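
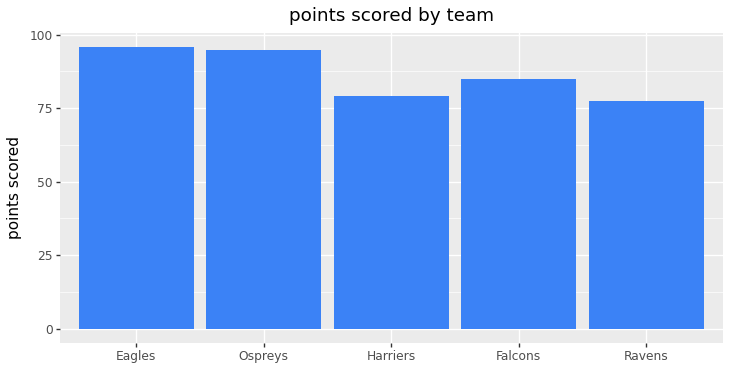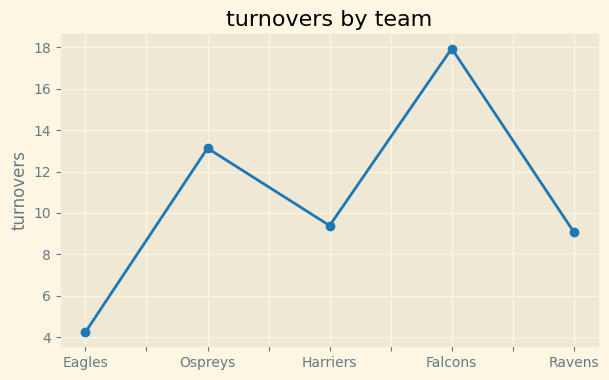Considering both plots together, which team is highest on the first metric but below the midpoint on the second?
Eagles

Chart 2 median turnovers ≈ 10; below-median teams: Eagles, Ravens. Among those, Eagles has the highest points scored (≈ 100).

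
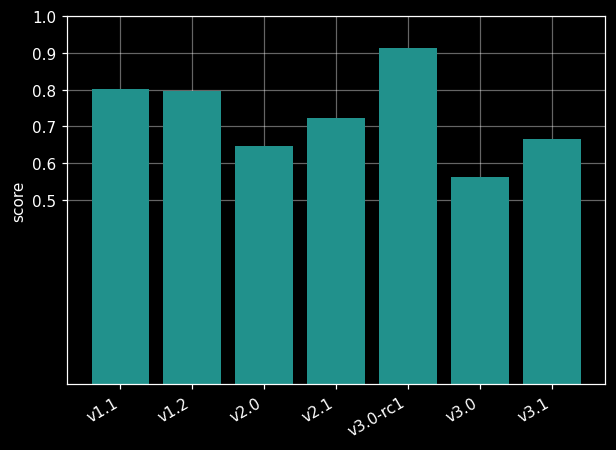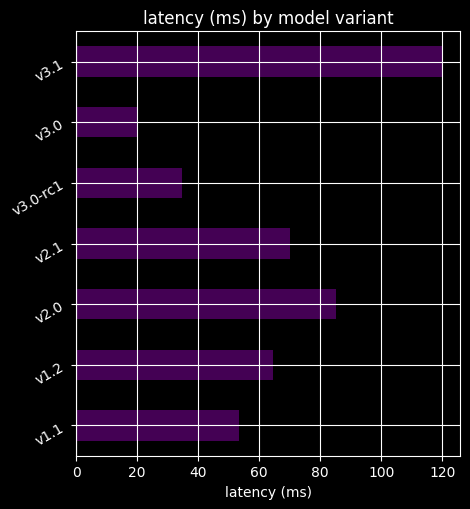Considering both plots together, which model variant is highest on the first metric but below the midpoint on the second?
Chart 2 median latency (ms) ≈ 60; below-median model variants: v1.1, v3.0-rc1, v3.0. Among those, v3.0-rc1 has the highest score (≈ 0.9).

v3.0-rc1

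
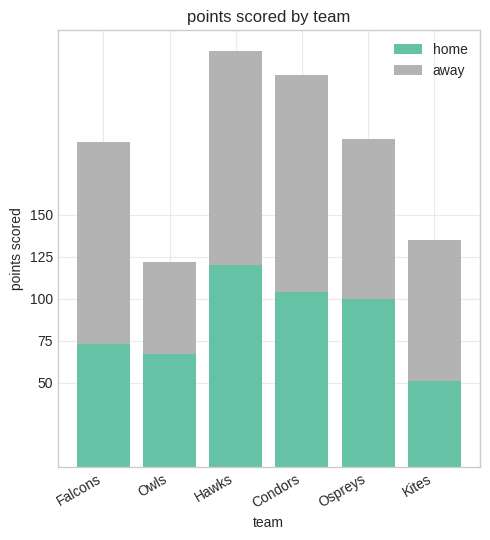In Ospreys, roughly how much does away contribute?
≈ 100

away top ≈ 200, bottom ≈ 100; segment ≈ 100.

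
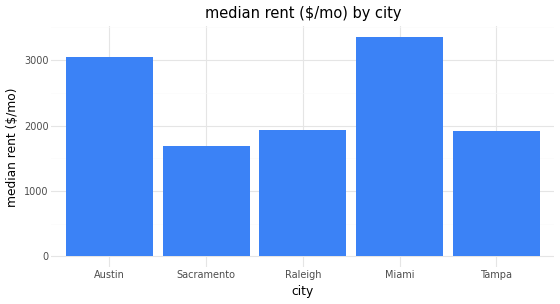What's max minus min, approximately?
≈ 2000

Max Miami ≈ 3500, min Sacramento ≈ 1500; range ≈ 2000.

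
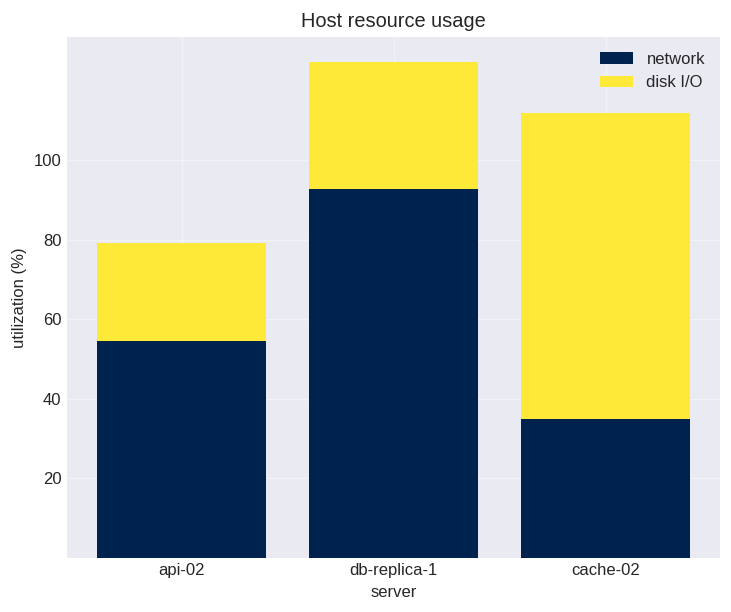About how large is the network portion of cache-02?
≈ 40

network top ≈ 40, bottom ≈ 0; segment ≈ 40.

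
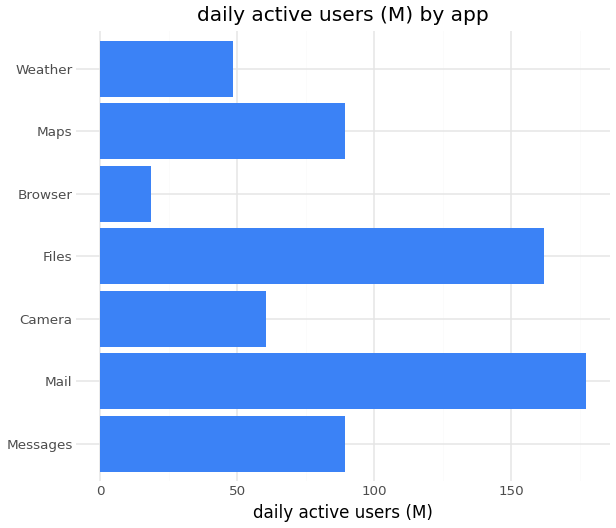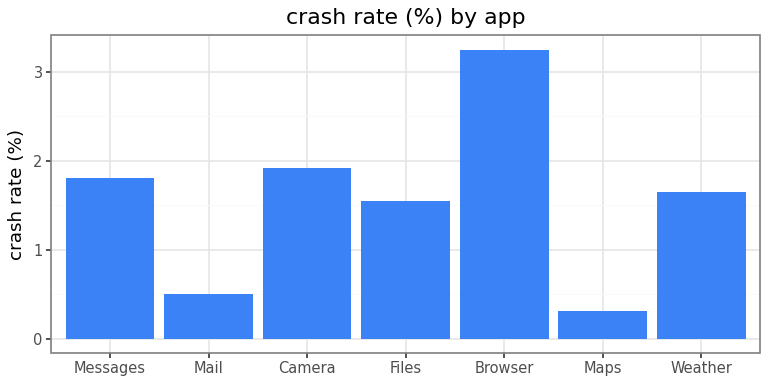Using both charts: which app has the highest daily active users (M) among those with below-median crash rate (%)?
Chart 2 median crash rate (%) ≈ 1.5; below-median apps: Mail, Files, Maps. Among those, Mail has the highest daily active users (M) (≈ 180).

Mail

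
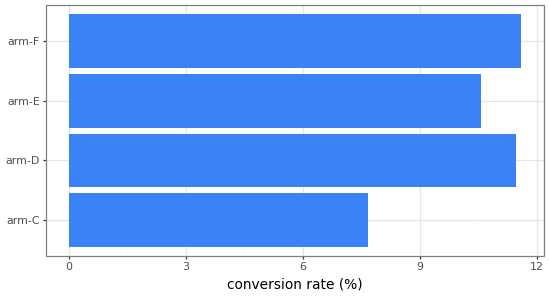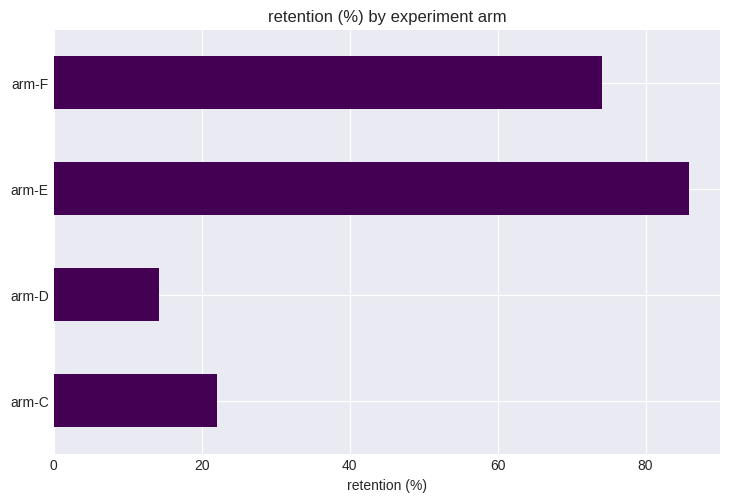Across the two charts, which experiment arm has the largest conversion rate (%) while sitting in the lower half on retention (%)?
arm-D

Chart 2 median retention (%) ≈ 50; below-median experiment arms: arm-C, arm-D. Among those, arm-D has the highest conversion rate (%) (≈ 12).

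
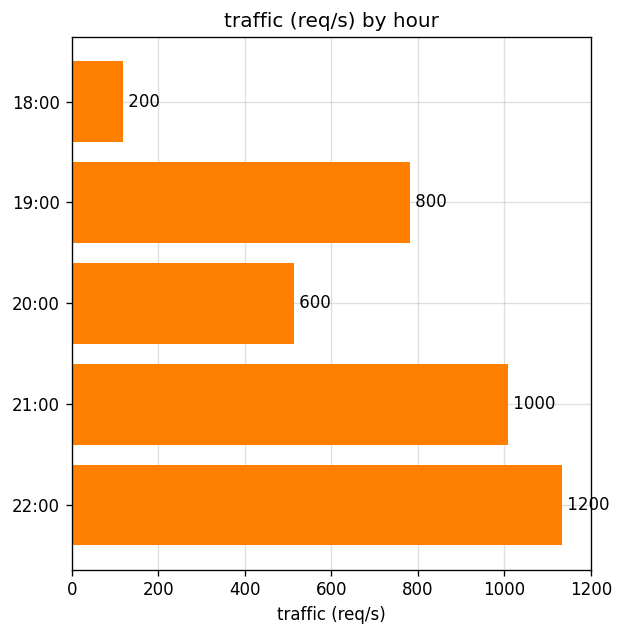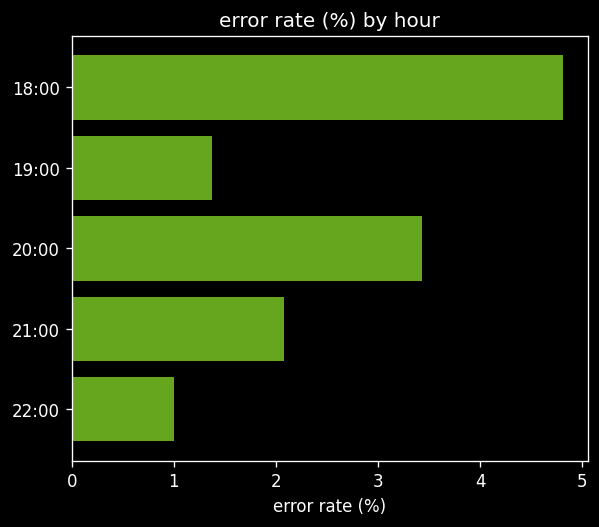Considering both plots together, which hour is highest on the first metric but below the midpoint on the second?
22:00

Chart 2 median error rate (%) ≈ 2; below-median hours: 19:00, 22:00. Among those, 22:00 has the highest traffic (req/s) (≈ 1200).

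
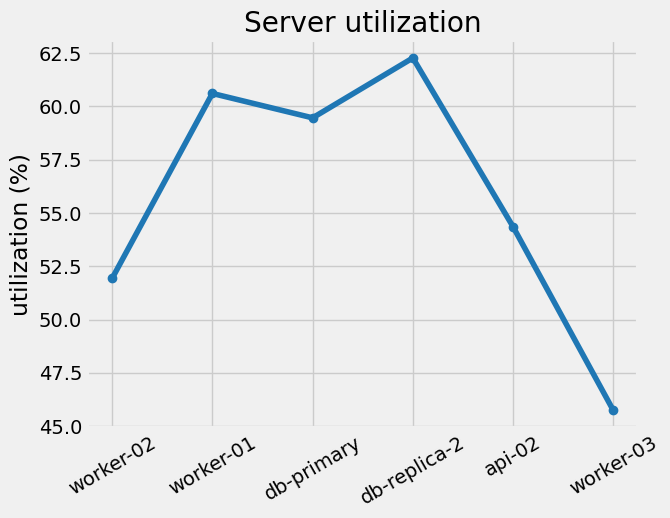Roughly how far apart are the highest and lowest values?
≈ 16

Max db-replica-2 ≈ 62, min worker-03 ≈ 46; range ≈ 16.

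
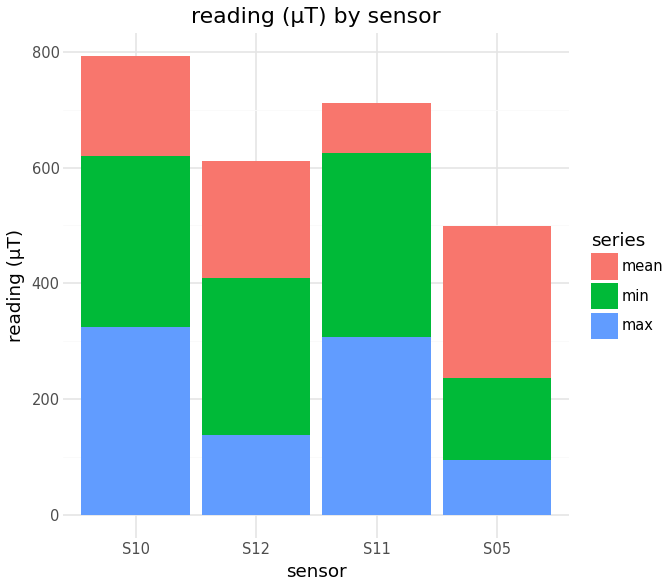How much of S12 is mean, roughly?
mean top ≈ 600, bottom ≈ 400; segment ≈ 200.

≈ 200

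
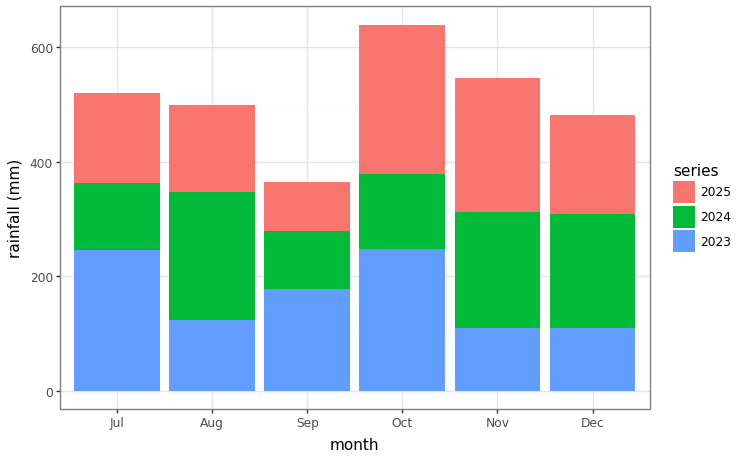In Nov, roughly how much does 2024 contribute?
2024 top ≈ 300, bottom ≈ 100; segment ≈ 200.

≈ 200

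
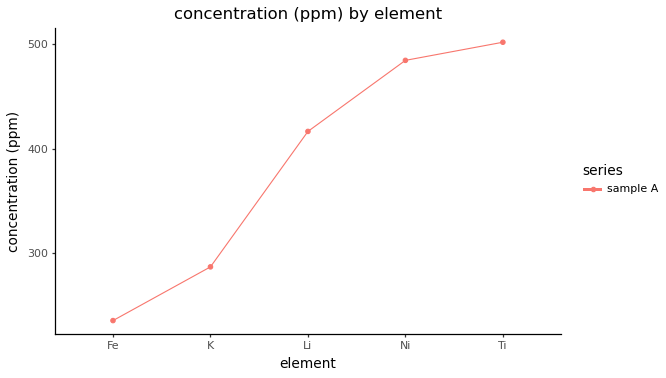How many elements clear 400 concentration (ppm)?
3

Above 400: Li, Ni, Ti.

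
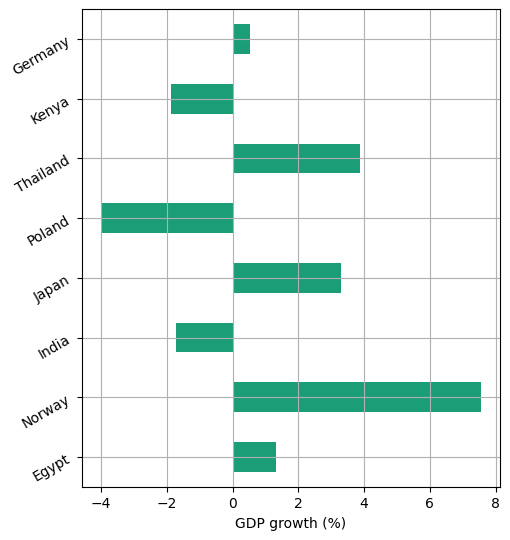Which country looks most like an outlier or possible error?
Norway

Norway ≈ 8; the rest sit between ≈ -4 and ≈ 4.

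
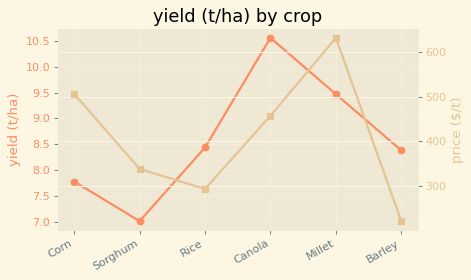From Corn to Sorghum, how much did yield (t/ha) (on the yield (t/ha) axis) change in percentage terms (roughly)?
≈ -12.5%

Corn ≈ 8.0, Sorghum ≈ 7.0; (7.0 − 8.0) / 8.0 ≈ -12.5%.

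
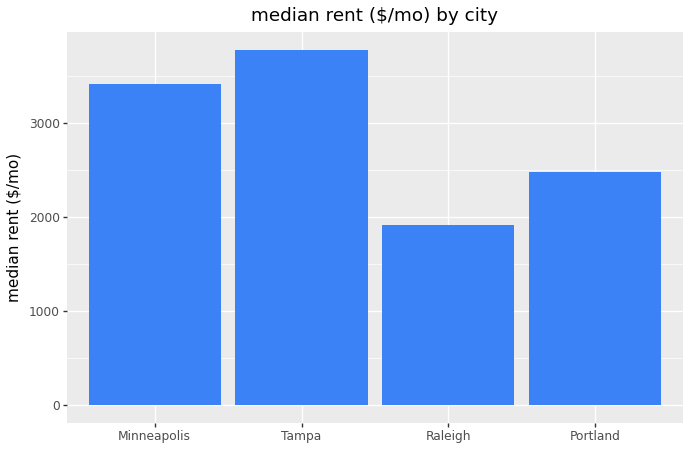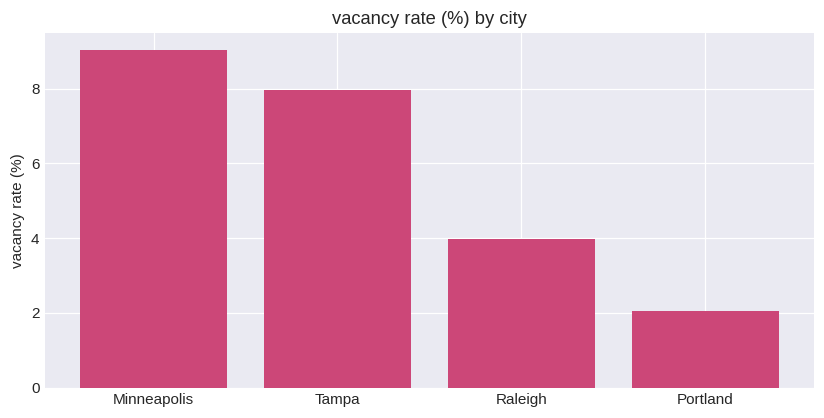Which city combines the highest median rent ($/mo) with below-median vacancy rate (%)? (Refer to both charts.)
Portland

Chart 2 median vacancy rate (%) ≈ 6; below-median cities: Raleigh, Portland. Among those, Portland has the highest median rent ($/mo) (≈ 2500).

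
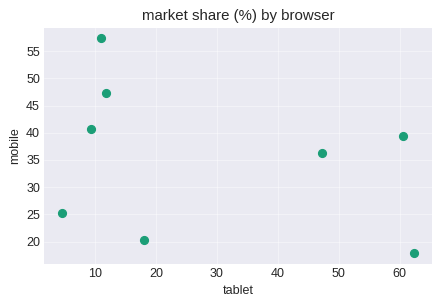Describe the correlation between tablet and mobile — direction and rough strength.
Points are negatively correlated; weak (|r| ≈ 0.3).

negative, weak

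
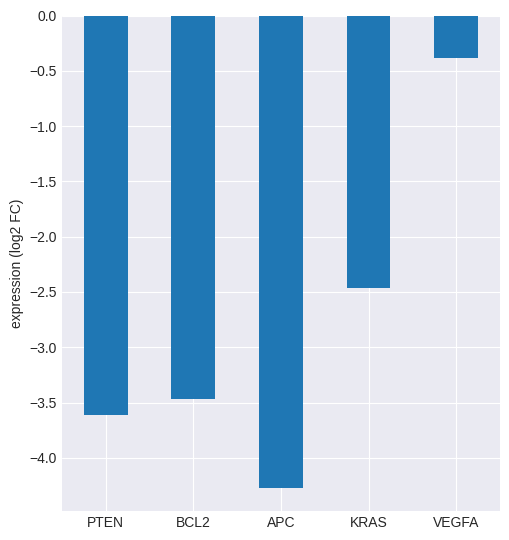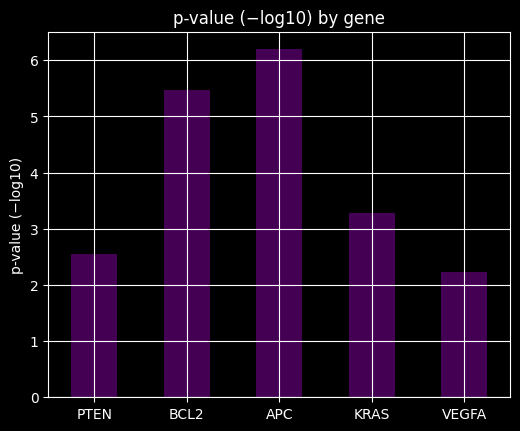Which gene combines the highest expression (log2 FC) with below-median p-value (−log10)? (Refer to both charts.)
VEGFA

Chart 2 median p-value (−log10) ≈ 3; below-median genes: PTEN, VEGFA. Among those, VEGFA has the highest expression (log2 FC) (≈ 0).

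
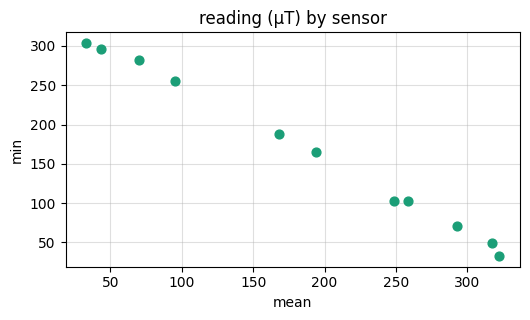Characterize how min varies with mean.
Points are negatively correlated; strong (|r| ≈ 1.0).

negative, strong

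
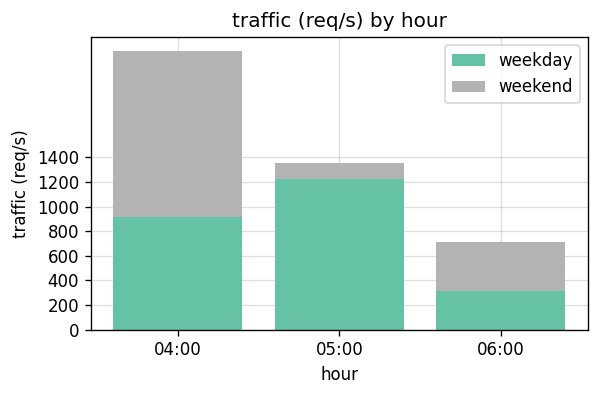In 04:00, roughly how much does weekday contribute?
weekday top ≈ 1000, bottom ≈ 0; segment ≈ 1000.

≈ 1000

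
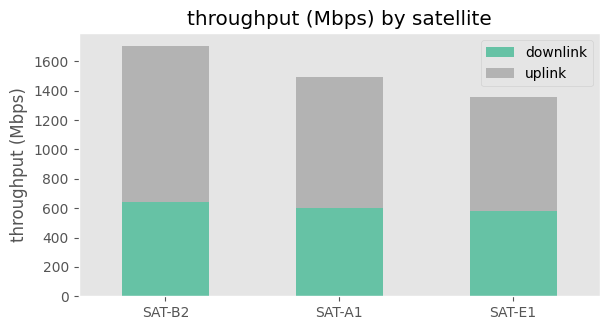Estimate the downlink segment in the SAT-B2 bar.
downlink top ≈ 600, bottom ≈ 0; segment ≈ 600.

≈ 600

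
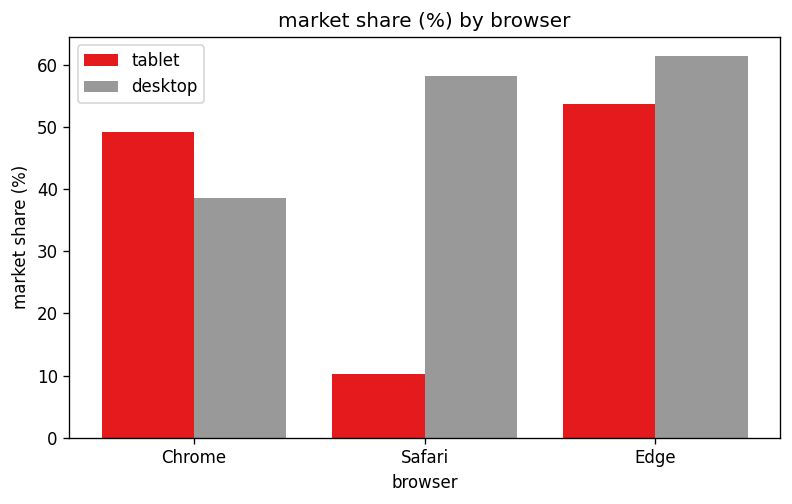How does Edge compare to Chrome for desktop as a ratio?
Edge ≈ 60, Chrome ≈ 40; 60/40 ≈ 1.5.

≈ 1.5×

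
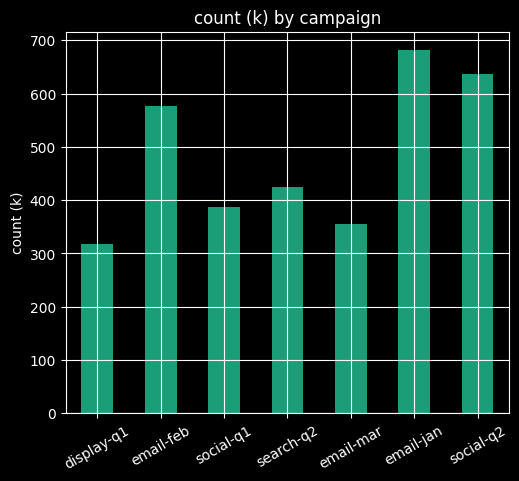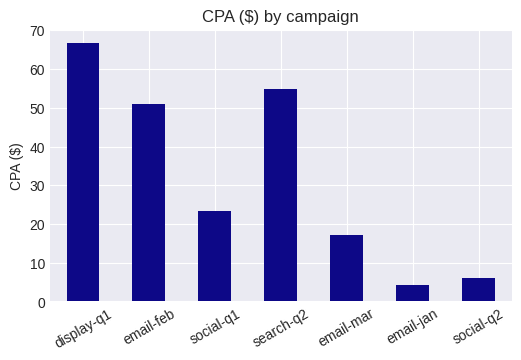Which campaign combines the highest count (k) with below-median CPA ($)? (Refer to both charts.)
email-jan

Chart 2 median CPA ($) ≈ 20; below-median campaigns: email-mar, email-jan, social-q2. Among those, email-jan has the highest count (k) (≈ 700).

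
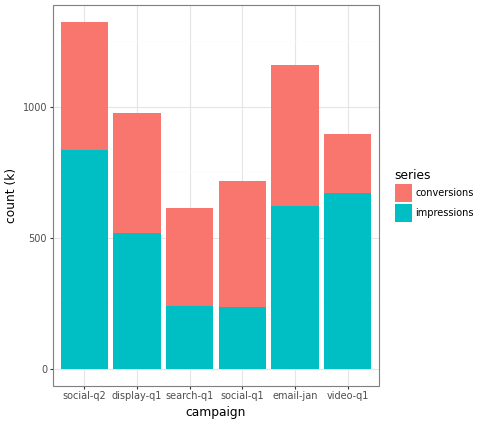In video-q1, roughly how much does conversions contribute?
≈ 200

conversions top ≈ 800, bottom ≈ 600; segment ≈ 200.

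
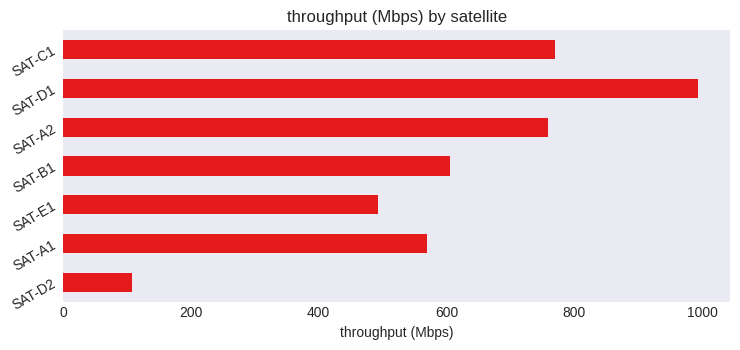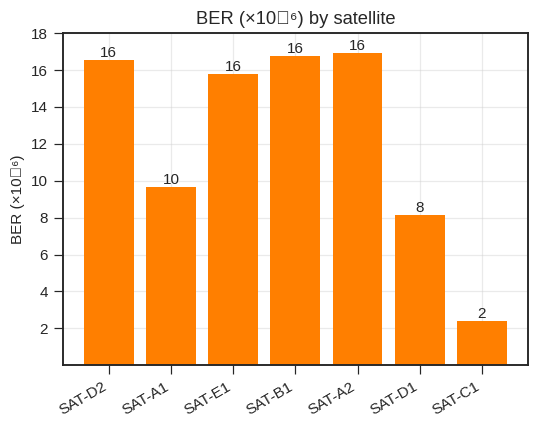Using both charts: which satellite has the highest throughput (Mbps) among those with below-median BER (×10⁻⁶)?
SAT-D1

Chart 2 median BER (×10⁻⁶) ≈ 16; below-median satellites: SAT-A1, SAT-D1, SAT-C1. Among those, SAT-D1 has the highest throughput (Mbps) (≈ 1000).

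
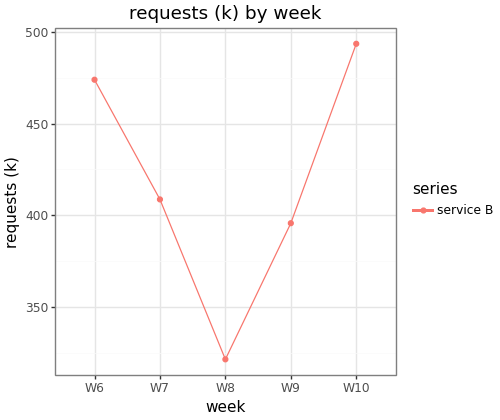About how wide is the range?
Max W10 ≈ 500, min W8 ≈ 320; range ≈ 180.

≈ 180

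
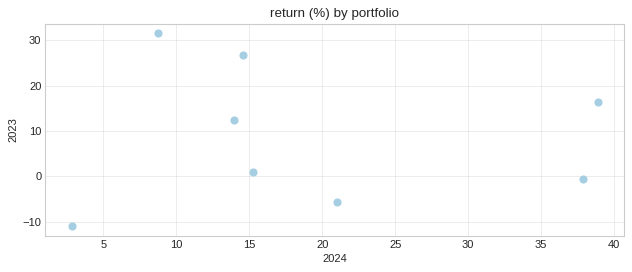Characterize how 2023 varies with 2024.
Points are roughly uncorrelated; weak (|r| ≈ 0.0).

no clear correlation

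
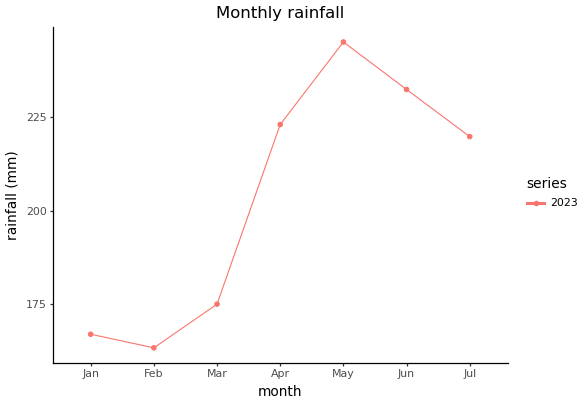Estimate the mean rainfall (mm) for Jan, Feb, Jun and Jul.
≈ 195

(170 + 160 + 230 + 220) / 4 ≈ 195.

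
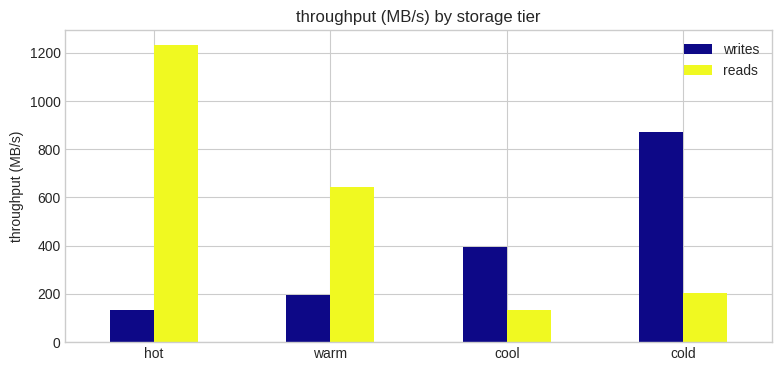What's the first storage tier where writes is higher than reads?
warm: writes ≈ 200 vs reads ≈ 600 (not yet); cool: writes ≈ 400 vs reads ≈ 200 (first crossover).

cool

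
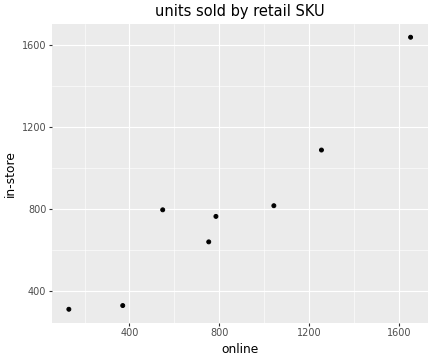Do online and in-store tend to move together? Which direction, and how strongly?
Points are positively correlated; strong (|r| ≈ 0.9).

positive, strong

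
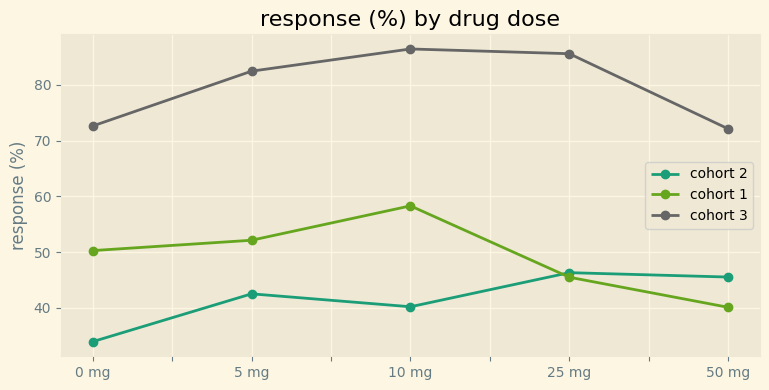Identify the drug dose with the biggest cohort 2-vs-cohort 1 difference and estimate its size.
10 mg: cohort 2 ≈ 40, cohort 1 ≈ 60 → gap ≈ 20. Next-largest (0 mg) is only ≈ 15.

10 mg, ≈ 20 %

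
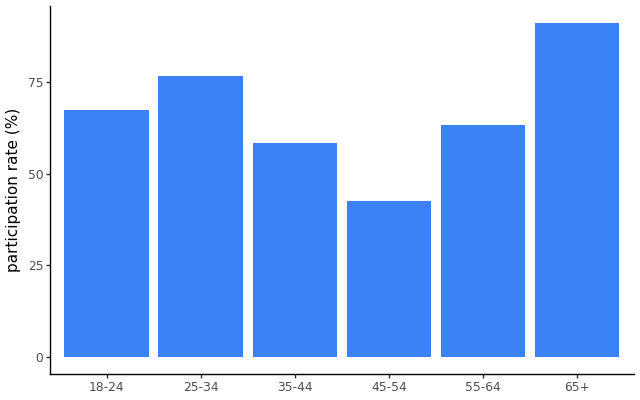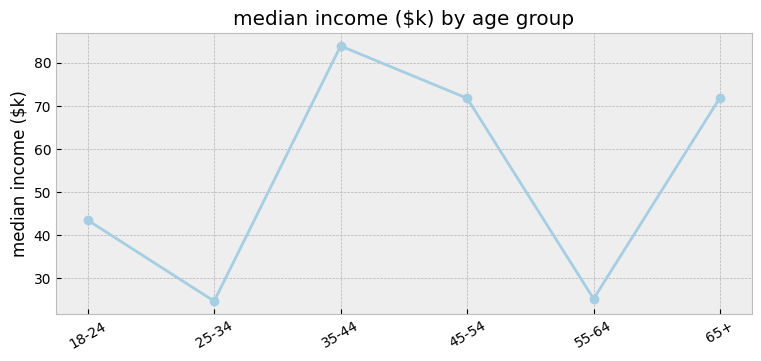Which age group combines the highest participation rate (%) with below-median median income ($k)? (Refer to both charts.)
25-34

Chart 2 median median income ($k) ≈ 60; below-median age groups: 18-24, 25-34, 55-64. Among those, 25-34 has the highest participation rate (%) (≈ 80).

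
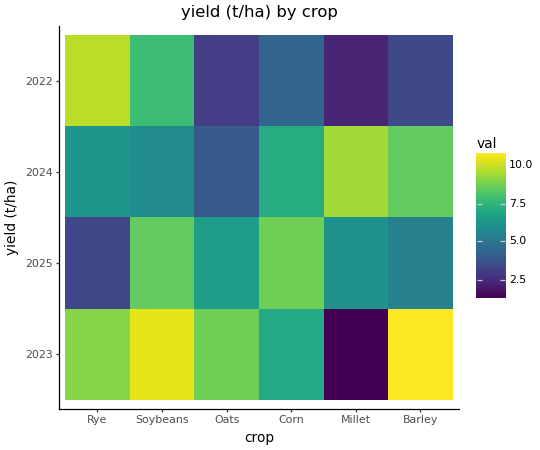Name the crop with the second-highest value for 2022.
Soybeans

Top 3 for 2022: Rye ≈ 10, Soybeans ≈ 8, Corn ≈ 4.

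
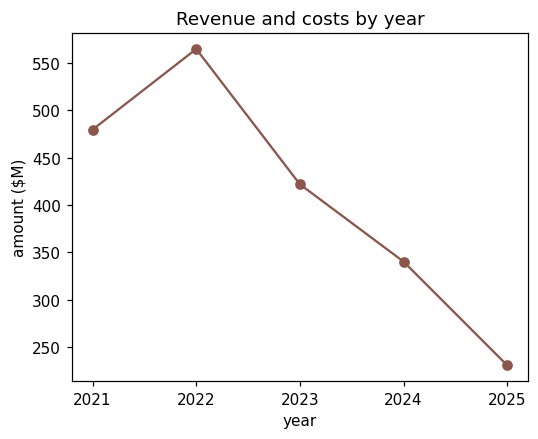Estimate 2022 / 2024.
2022 ≈ 550, 2024 ≈ 350; 550/350 ≈ 1.57.

≈ 1.57×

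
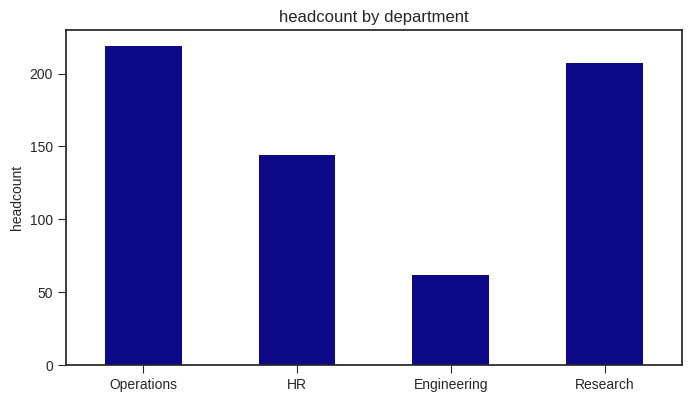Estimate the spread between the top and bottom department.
Max Operations ≈ 220, min Engineering ≈ 60; range ≈ 160.

≈ 160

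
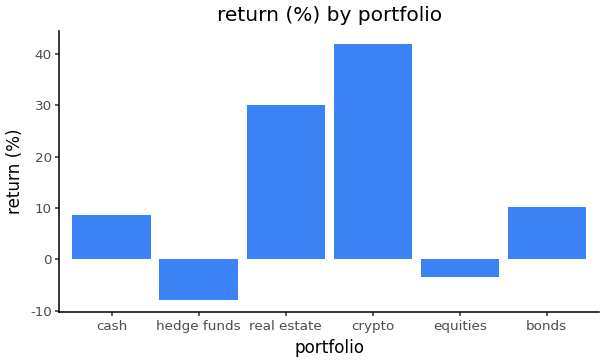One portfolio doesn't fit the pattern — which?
crypto

crypto ≈ 40; the rest sit between ≈ -10 and ≈ 30.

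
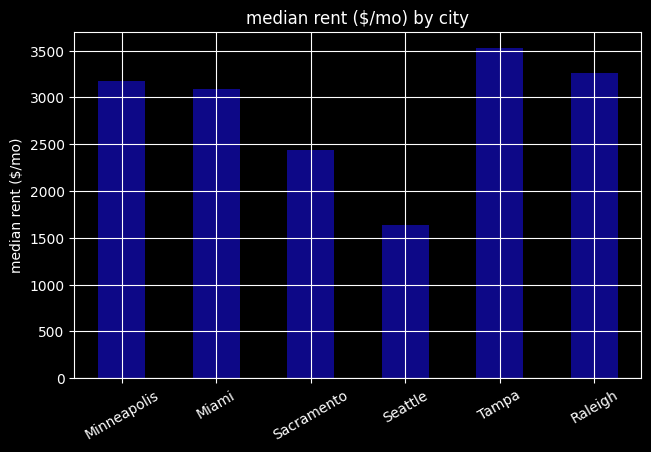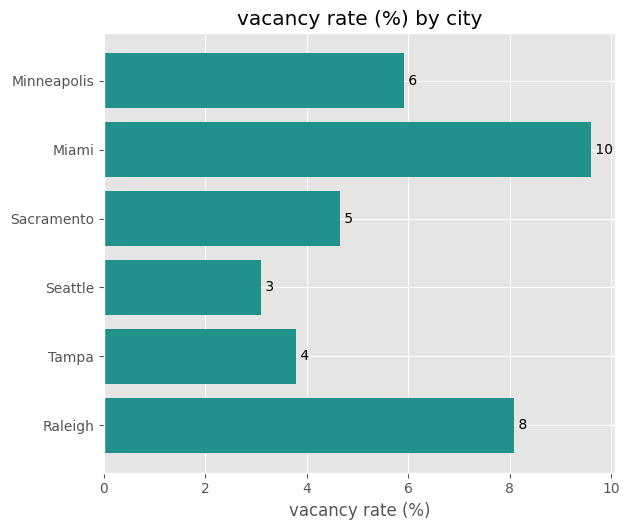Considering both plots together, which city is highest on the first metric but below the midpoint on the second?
Tampa

Chart 2 median vacancy rate (%) ≈ 5; below-median cities: Sacramento, Seattle, Tampa. Among those, Tampa has the highest median rent ($/mo) (≈ 3500).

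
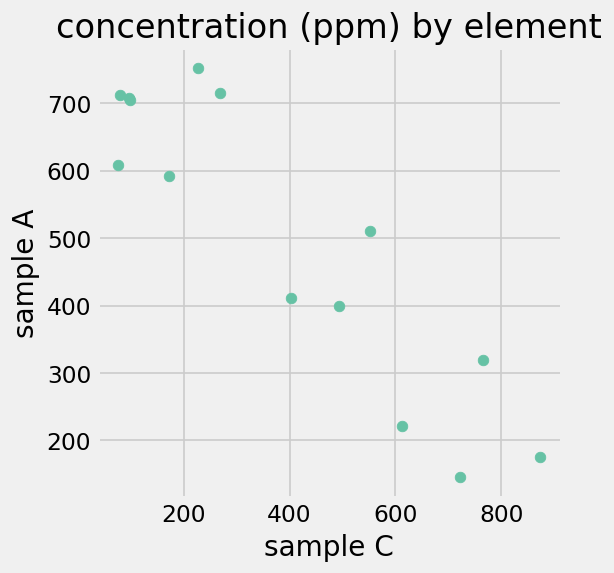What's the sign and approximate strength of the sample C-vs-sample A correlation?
negative, strong

Points are negatively correlated; strong (|r| ≈ 0.9).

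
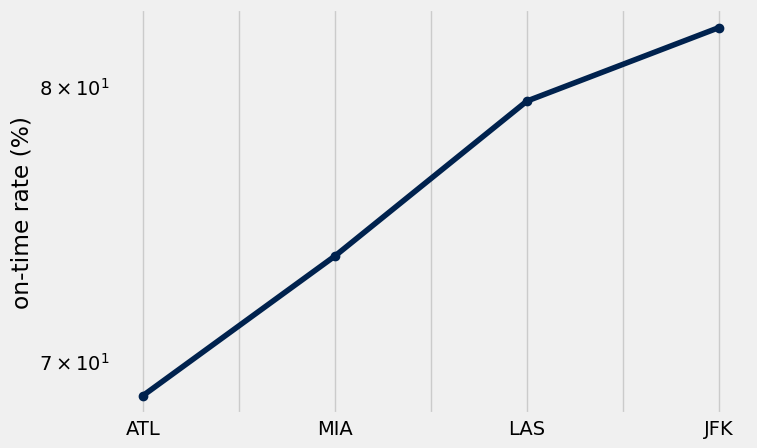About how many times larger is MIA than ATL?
≈ 1.09×

MIA ≈ 74, ATL ≈ 68; 74/68 ≈ 1.09.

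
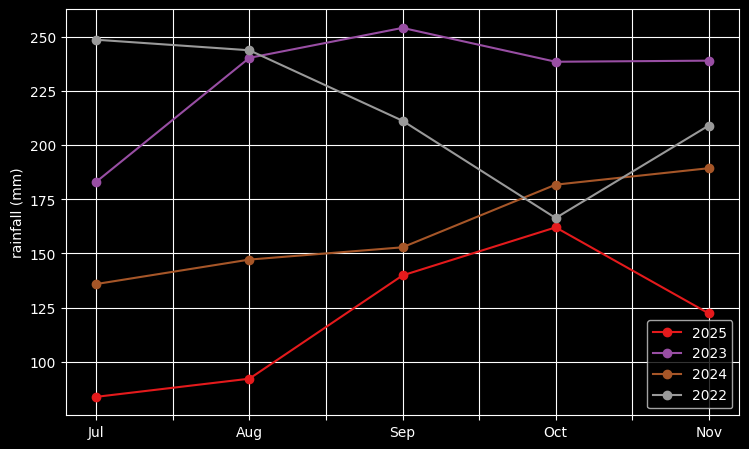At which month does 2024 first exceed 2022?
Oct

Sep: 2024 ≈ 160 vs 2022 ≈ 220 (not yet); Oct: 2024 ≈ 180 vs 2022 ≈ 160 (first crossover).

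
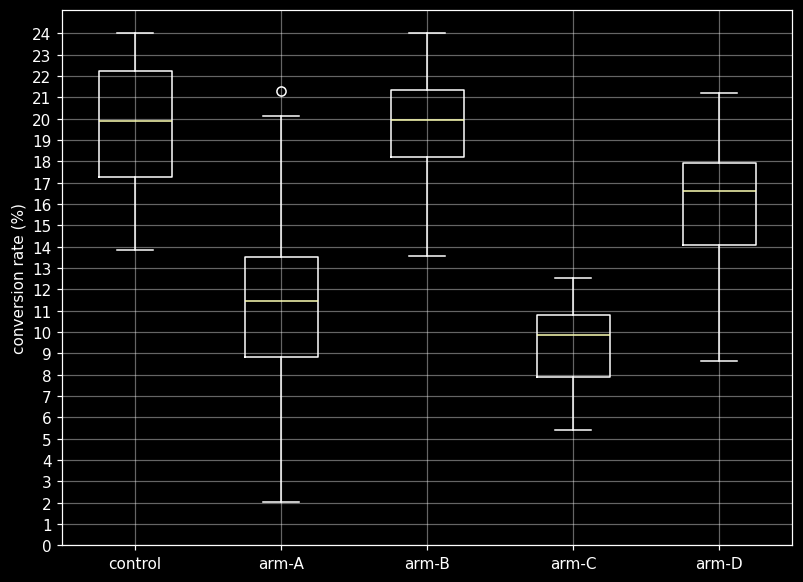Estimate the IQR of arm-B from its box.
≈ 3

Q3 ≈ 21, Q1 ≈ 18; IQR ≈ 3.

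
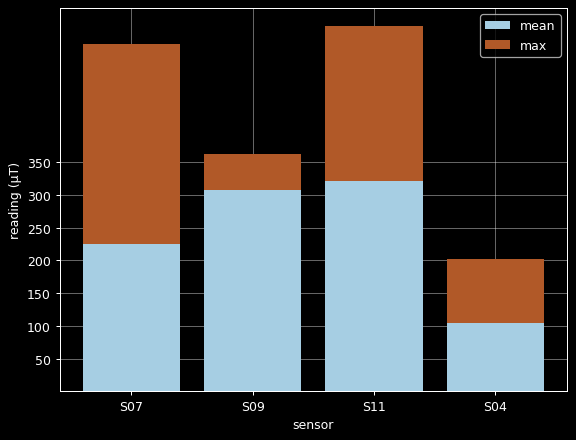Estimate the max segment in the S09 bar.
≈ 50

max top ≈ 350, bottom ≈ 300; segment ≈ 50.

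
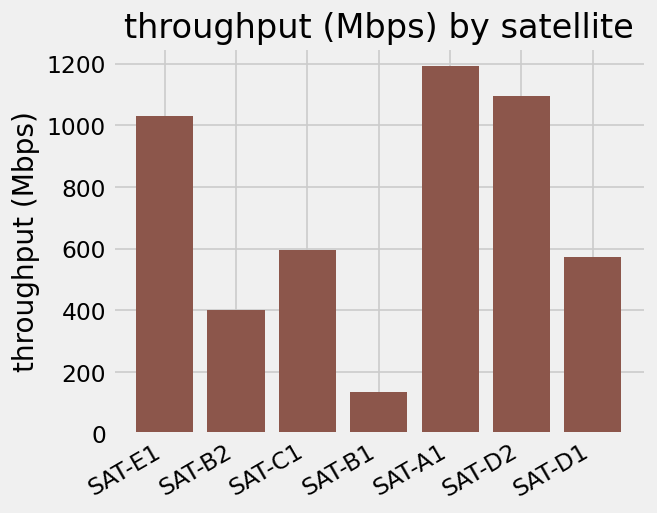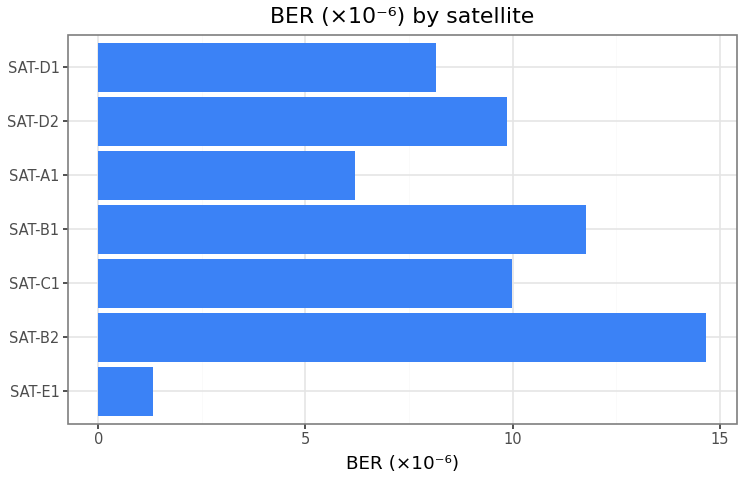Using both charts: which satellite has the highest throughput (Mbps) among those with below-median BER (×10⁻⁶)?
SAT-A1

Chart 2 median BER (×10⁻⁶) ≈ 10; below-median satellites: SAT-E1, SAT-A1, SAT-D1. Among those, SAT-A1 has the highest throughput (Mbps) (≈ 1200).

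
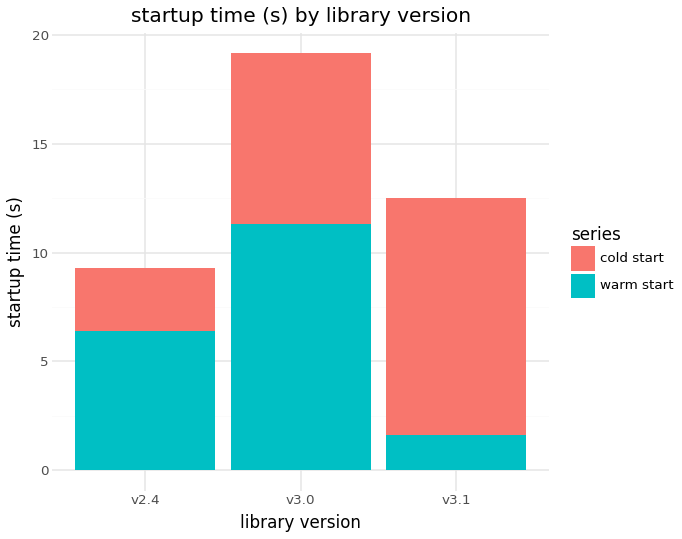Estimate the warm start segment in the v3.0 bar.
≈ 12

warm start top ≈ 12, bottom ≈ 0; segment ≈ 12.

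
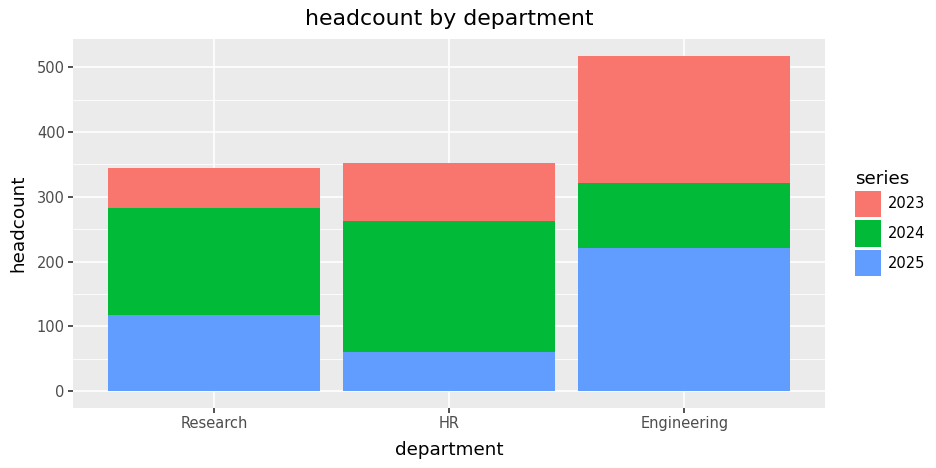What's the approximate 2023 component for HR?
2023 top ≈ 350, bottom ≈ 250; segment ≈ 100.

≈ 100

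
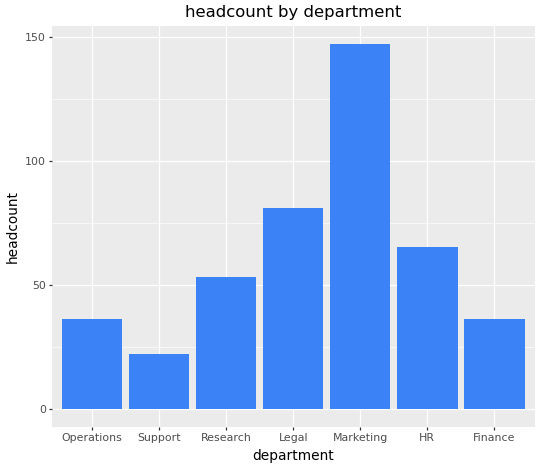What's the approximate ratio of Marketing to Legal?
Marketing ≈ 140, Legal ≈ 80; 140/80 ≈ 1.75.

≈ 1.75×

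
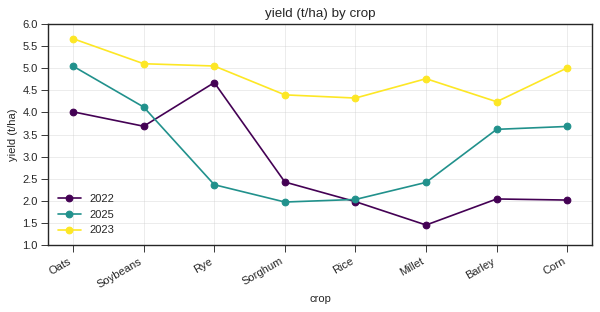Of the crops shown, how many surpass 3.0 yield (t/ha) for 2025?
Above 3.0: Oats, Soybeans, Barley, Corn.

4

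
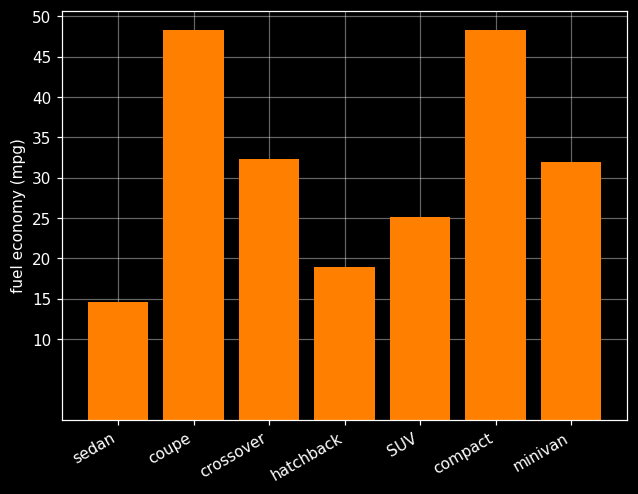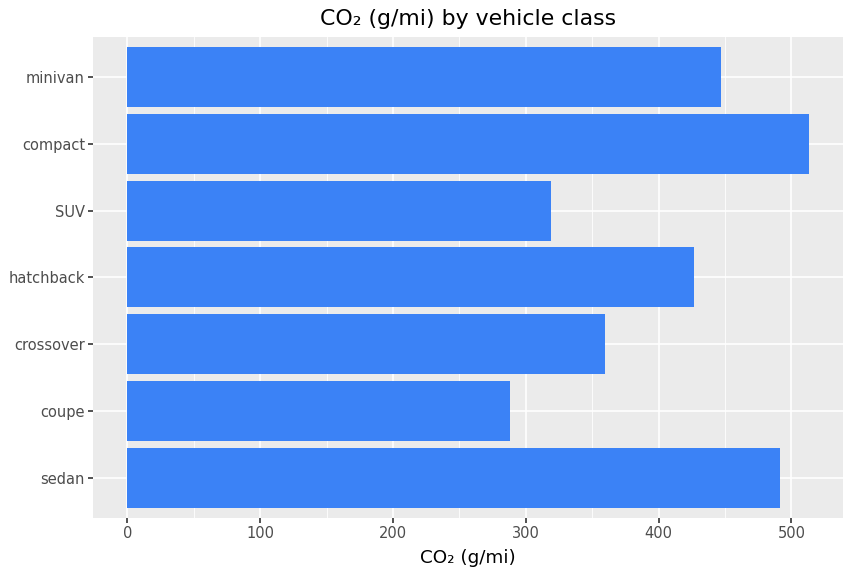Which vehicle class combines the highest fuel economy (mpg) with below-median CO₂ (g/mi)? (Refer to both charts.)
coupe

Chart 2 median CO₂ (g/mi) ≈ 450; below-median vehicle classes: coupe, crossover, SUV. Among those, coupe has the highest fuel economy (mpg) (≈ 50).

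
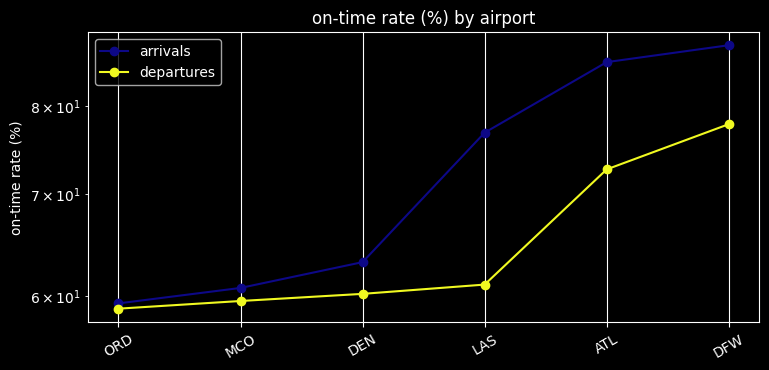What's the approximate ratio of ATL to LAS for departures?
ATL ≈ 75, LAS ≈ 60; 75/60 ≈ 1.25.

≈ 1.25×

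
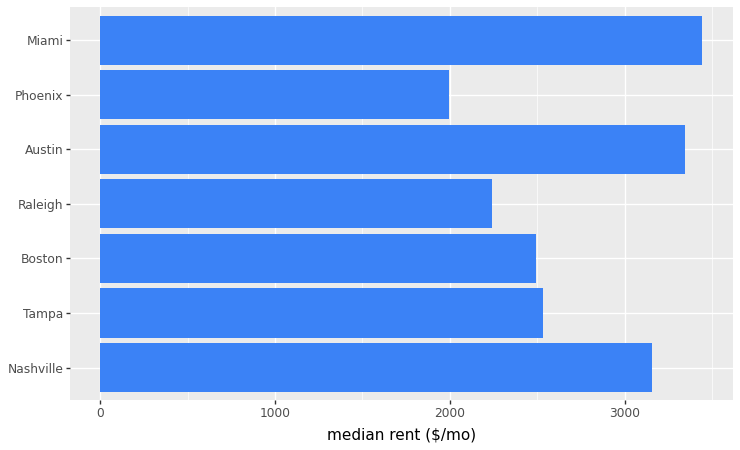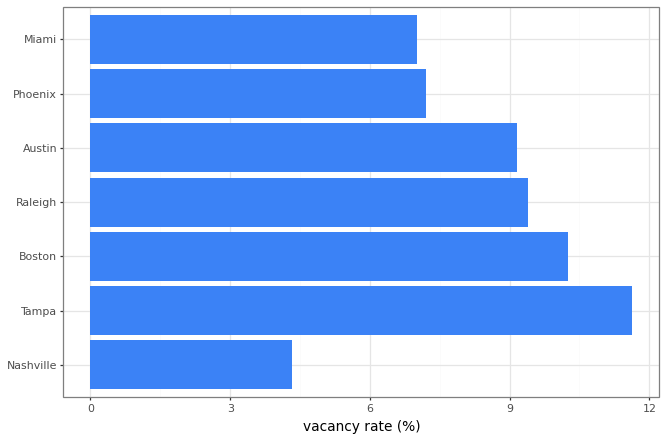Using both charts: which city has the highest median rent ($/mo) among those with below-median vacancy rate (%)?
Chart 2 median vacancy rate (%) ≈ 10; below-median cities: Nashville, Phoenix, Miami. Among those, Miami has the highest median rent ($/mo) (≈ 3500).

Miami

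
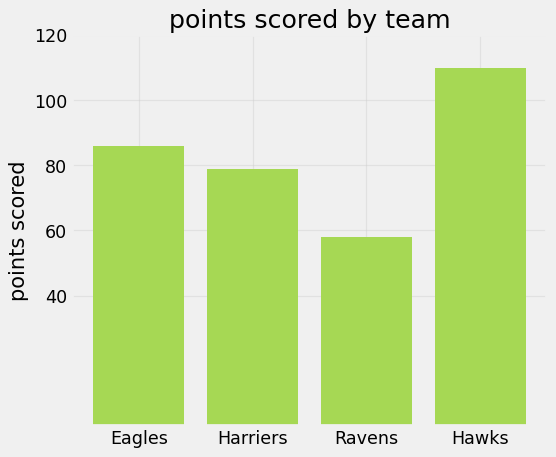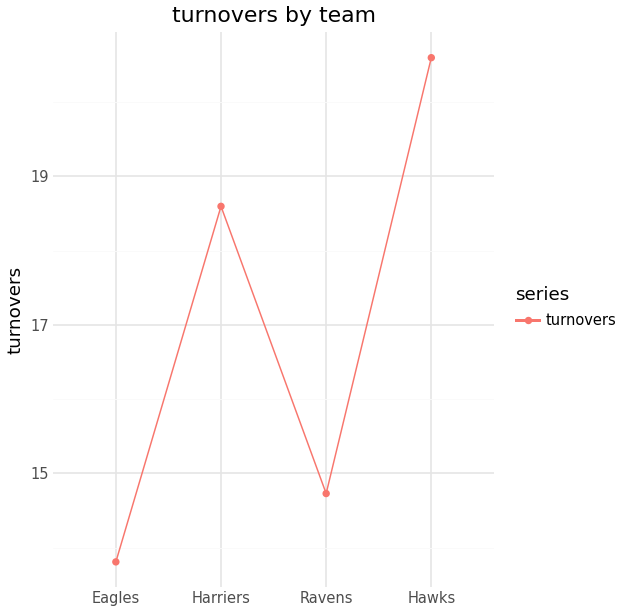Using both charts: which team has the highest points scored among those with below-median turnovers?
Eagles

Chart 2 median turnovers ≈ 16; below-median teams: Eagles, Ravens. Among those, Eagles has the highest points scored (≈ 80).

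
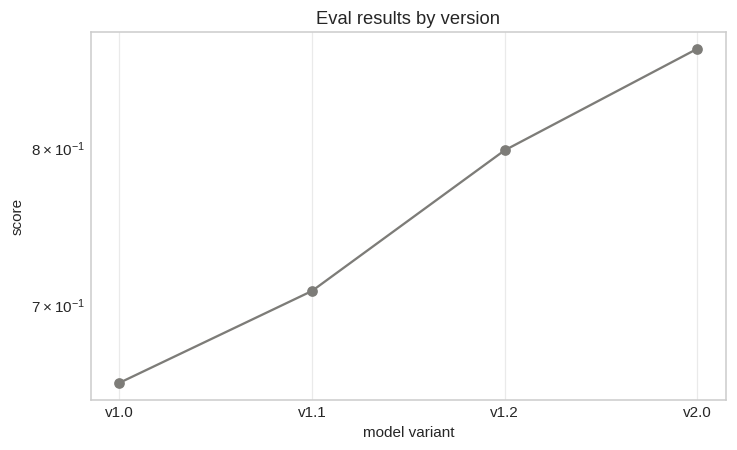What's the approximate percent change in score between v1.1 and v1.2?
v1.1 ≈ 0.70, v1.2 ≈ 0.80; (0.80 − 0.70) / 0.70 ≈ +14.3%.

≈ +14.3%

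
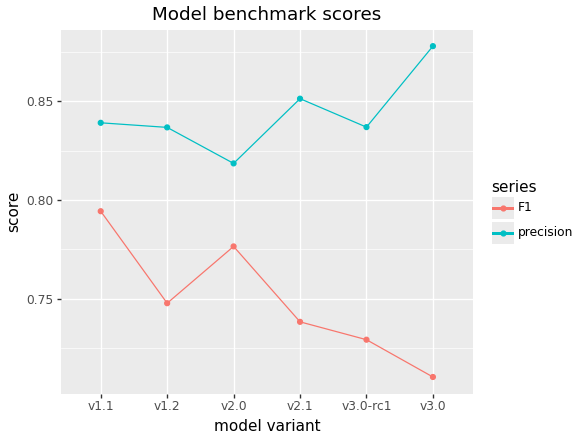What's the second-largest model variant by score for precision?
v2.1

Top 3 for precision: v3.0 ≈ 0.88, v2.1 ≈ 0.86, v1.1 ≈ 0.84.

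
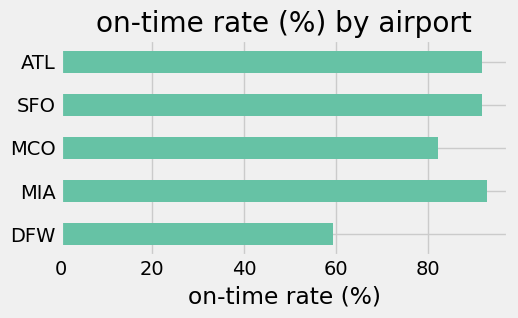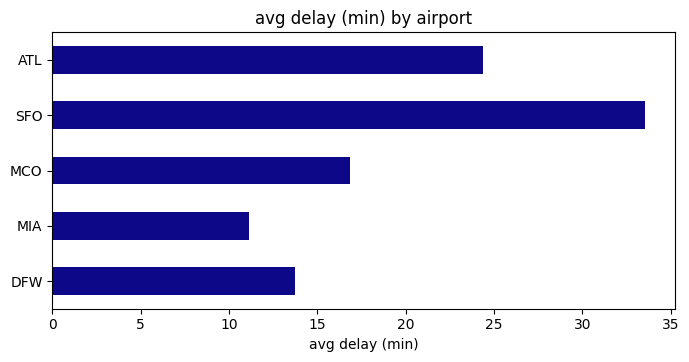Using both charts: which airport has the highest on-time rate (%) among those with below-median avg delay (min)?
Chart 2 median avg delay (min) ≈ 15; below-median airports: DFW, MIA. Among those, MIA has the highest on-time rate (%) (≈ 90).

MIA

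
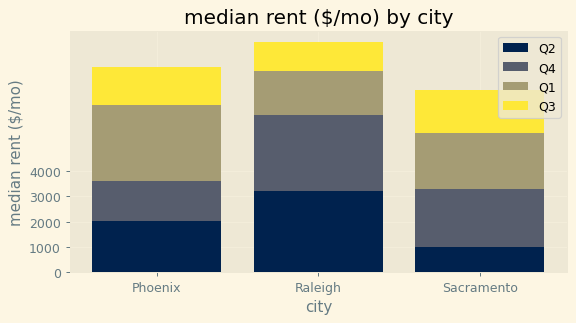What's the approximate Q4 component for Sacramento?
≈ 2000

Q4 top ≈ 3000, bottom ≈ 1000; segment ≈ 2000.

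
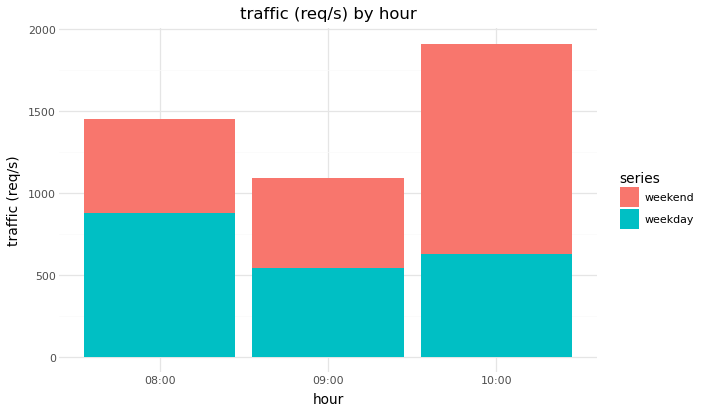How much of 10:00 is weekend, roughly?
≈ 1400

weekend top ≈ 2000, bottom ≈ 600; segment ≈ 1400.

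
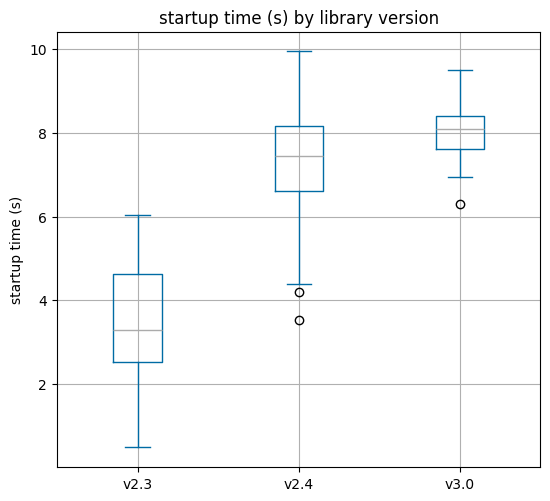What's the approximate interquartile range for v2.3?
Q3 ≈ 4.5, Q1 ≈ 2.5; IQR ≈ 2.0.

≈ 2.0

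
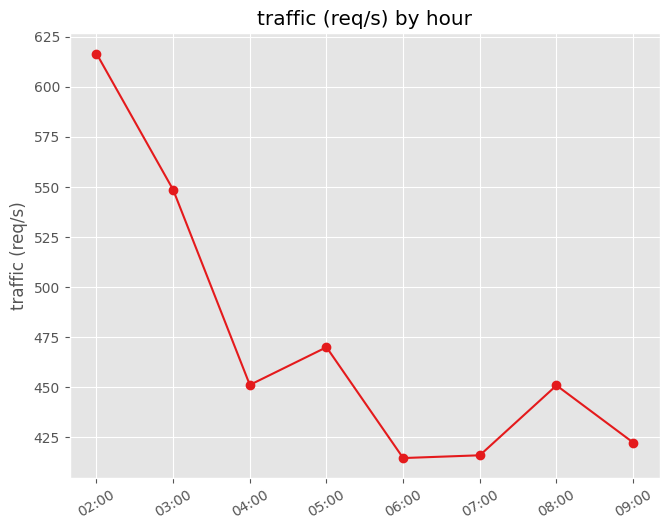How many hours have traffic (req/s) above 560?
Above 560: 02:00.

1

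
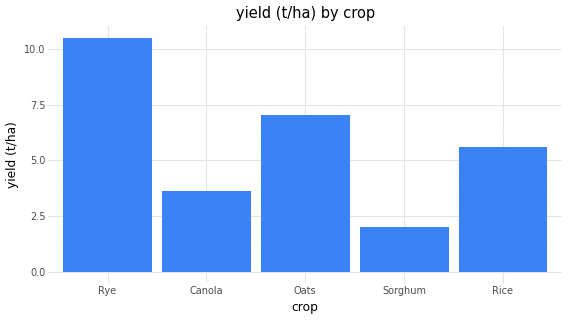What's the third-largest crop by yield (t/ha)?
Top 4: Rye ≈ 10, Oats ≈ 7, Rice ≈ 6, Canola ≈ 4.

Rice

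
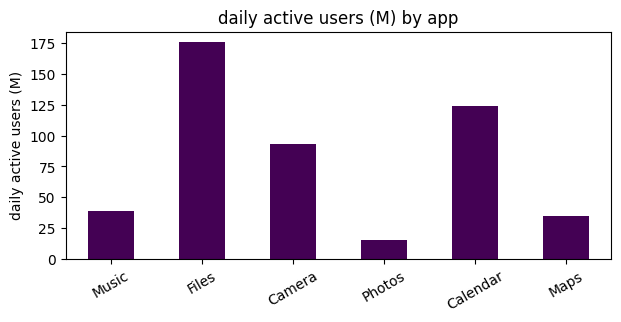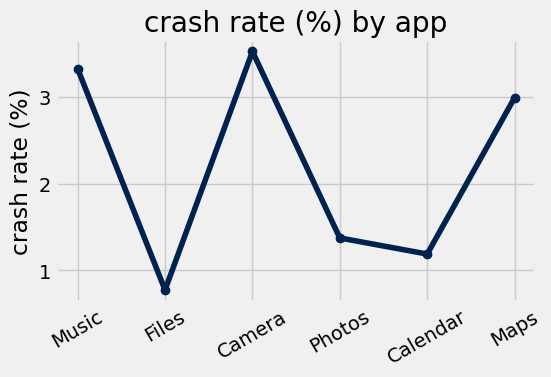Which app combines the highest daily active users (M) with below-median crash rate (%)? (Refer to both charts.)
Files

Chart 2 median crash rate (%) ≈ 2; below-median apps: Files, Photos, Calendar. Among those, Files has the highest daily active users (M) (≈ 180).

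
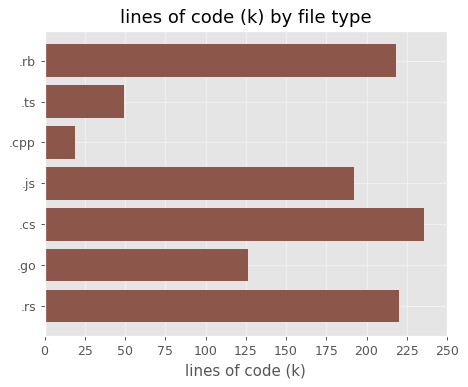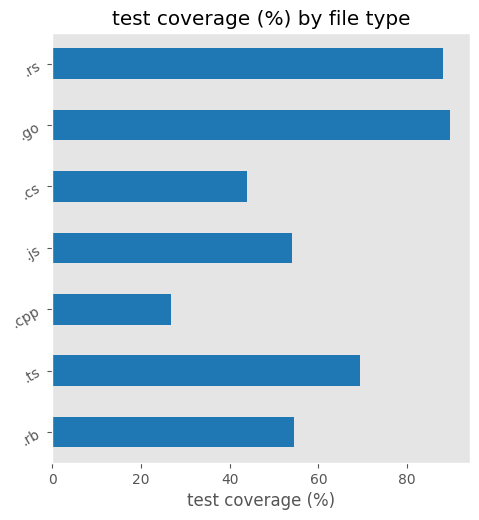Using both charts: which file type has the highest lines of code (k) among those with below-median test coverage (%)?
.cs

Chart 2 median test coverage (%) ≈ 50; below-median file types: .cpp, .js, .cs. Among those, .cs has the highest lines of code (k) (≈ 225).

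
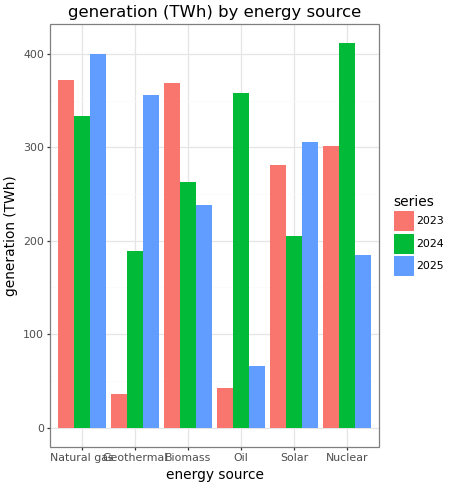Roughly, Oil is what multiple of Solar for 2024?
≈ 1.75×

Oil ≈ 350, Solar ≈ 200; 350/200 ≈ 1.75.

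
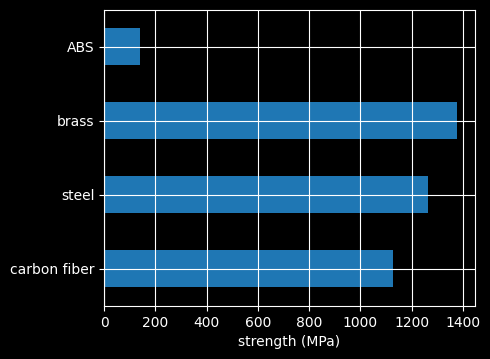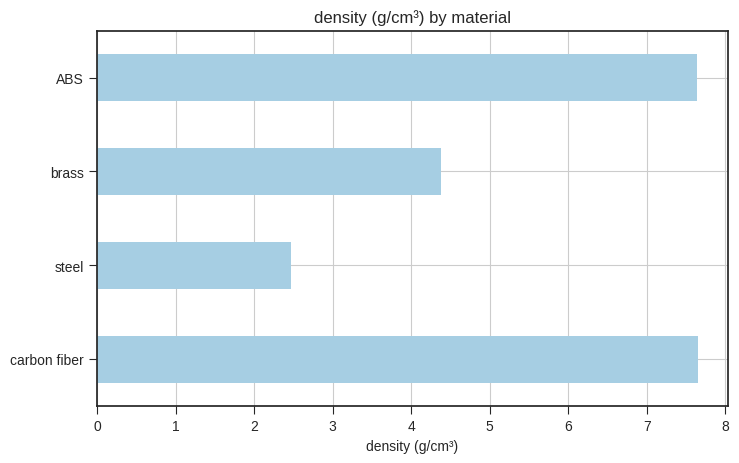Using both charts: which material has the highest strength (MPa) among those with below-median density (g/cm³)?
Chart 2 median density (g/cm³) ≈ 6; below-median materials: steel, brass. Among those, brass has the highest strength (MPa) (≈ 1400).

brass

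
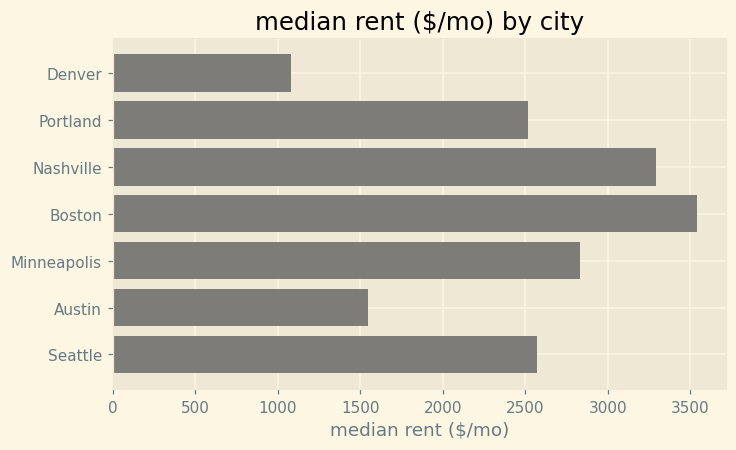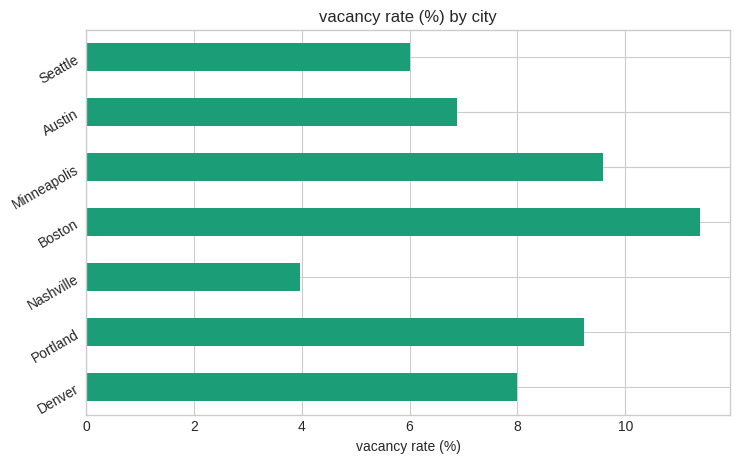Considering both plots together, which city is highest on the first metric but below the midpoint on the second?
Nashville

Chart 2 median vacancy rate (%) ≈ 8; below-median cities: Nashville, Austin, Seattle. Among those, Nashville has the highest median rent ($/mo) (≈ 3500).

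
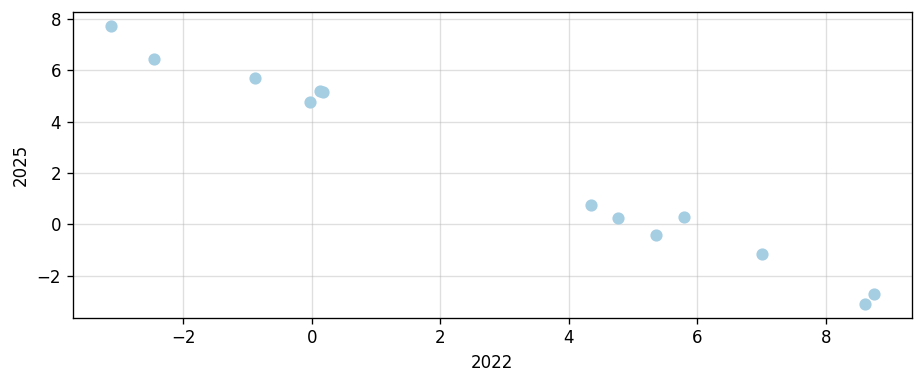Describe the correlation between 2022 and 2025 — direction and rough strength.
negative, strong

Points are negatively correlated; strong (|r| ≈ 1.0).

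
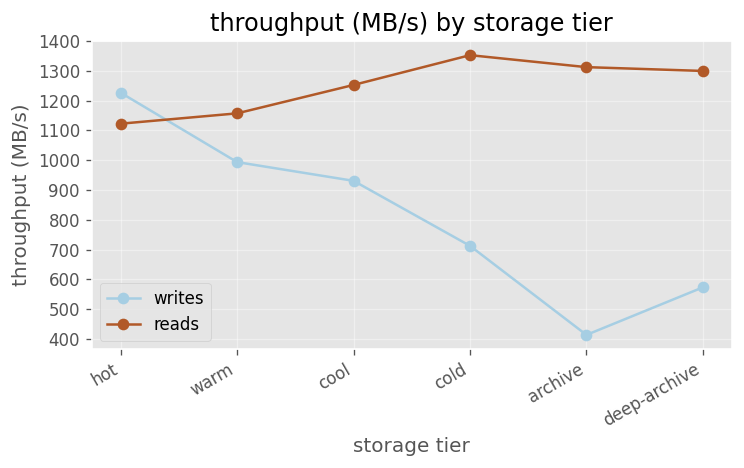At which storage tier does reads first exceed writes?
hot: reads ≈ 1100 vs writes ≈ 1200 (not yet); warm: reads ≈ 1200 vs writes ≈ 1000 (first crossover).

warm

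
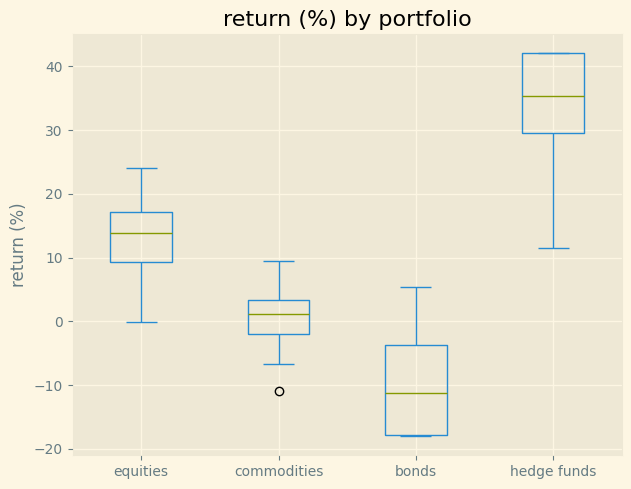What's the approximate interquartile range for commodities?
≈ 5

Q3 ≈ 5, Q1 ≈ 0; IQR ≈ 5.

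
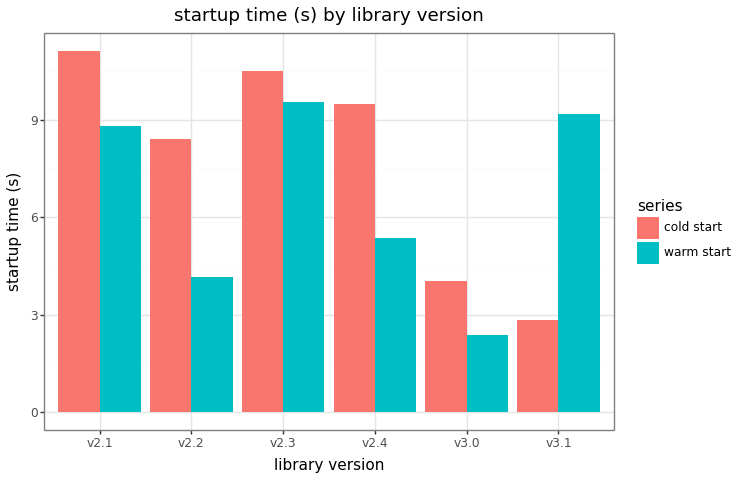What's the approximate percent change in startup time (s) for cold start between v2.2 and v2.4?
≈ +12.5%

v2.2 ≈ 8, v2.4 ≈ 9; (9 − 8) / 8 ≈ +12.5%.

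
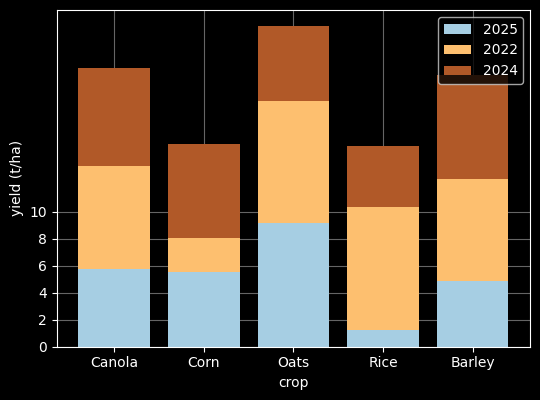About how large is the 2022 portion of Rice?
2022 top ≈ 10, bottom ≈ 2; segment ≈ 8.

≈ 8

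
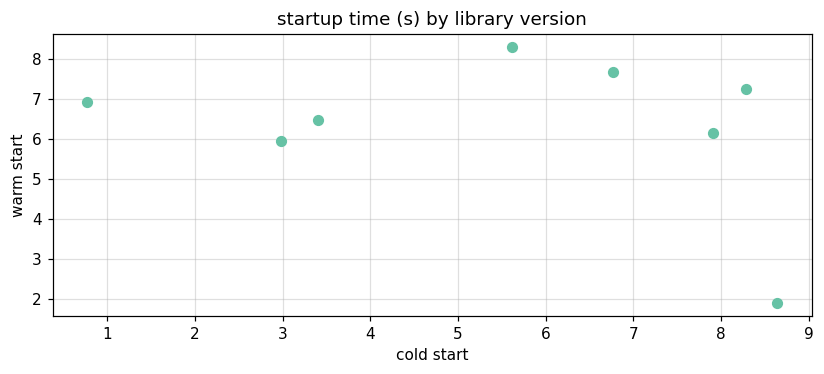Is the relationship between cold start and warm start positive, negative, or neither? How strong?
Points are negatively correlated; weak (|r| ≈ 0.3).

negative, weak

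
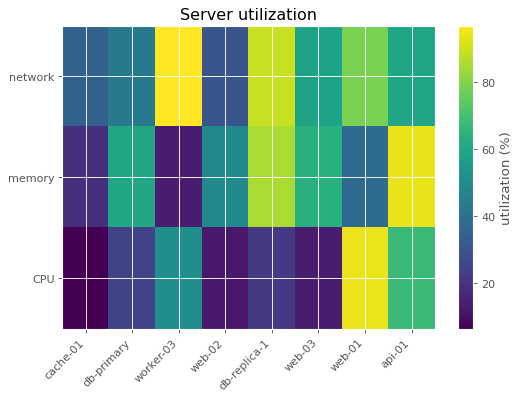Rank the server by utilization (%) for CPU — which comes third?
Top 4 for CPU: web-01 ≈ 90, api-01 ≈ 70, worker-03 ≈ 50, db-primary ≈ 20.

worker-03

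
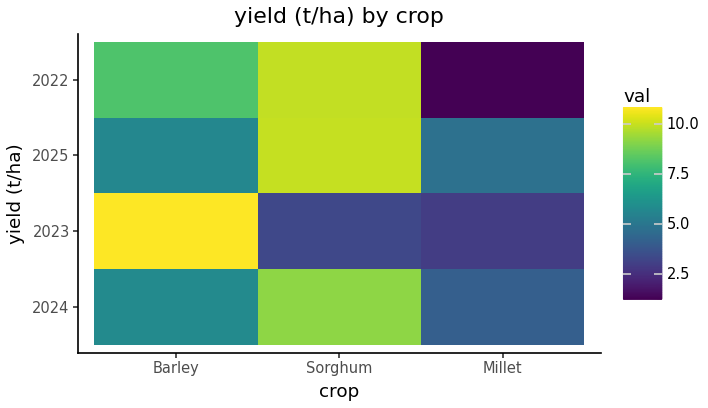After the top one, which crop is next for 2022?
Barley

Top 3 for 2022: Sorghum ≈ 10, Barley ≈ 8, Millet ≈ 1.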